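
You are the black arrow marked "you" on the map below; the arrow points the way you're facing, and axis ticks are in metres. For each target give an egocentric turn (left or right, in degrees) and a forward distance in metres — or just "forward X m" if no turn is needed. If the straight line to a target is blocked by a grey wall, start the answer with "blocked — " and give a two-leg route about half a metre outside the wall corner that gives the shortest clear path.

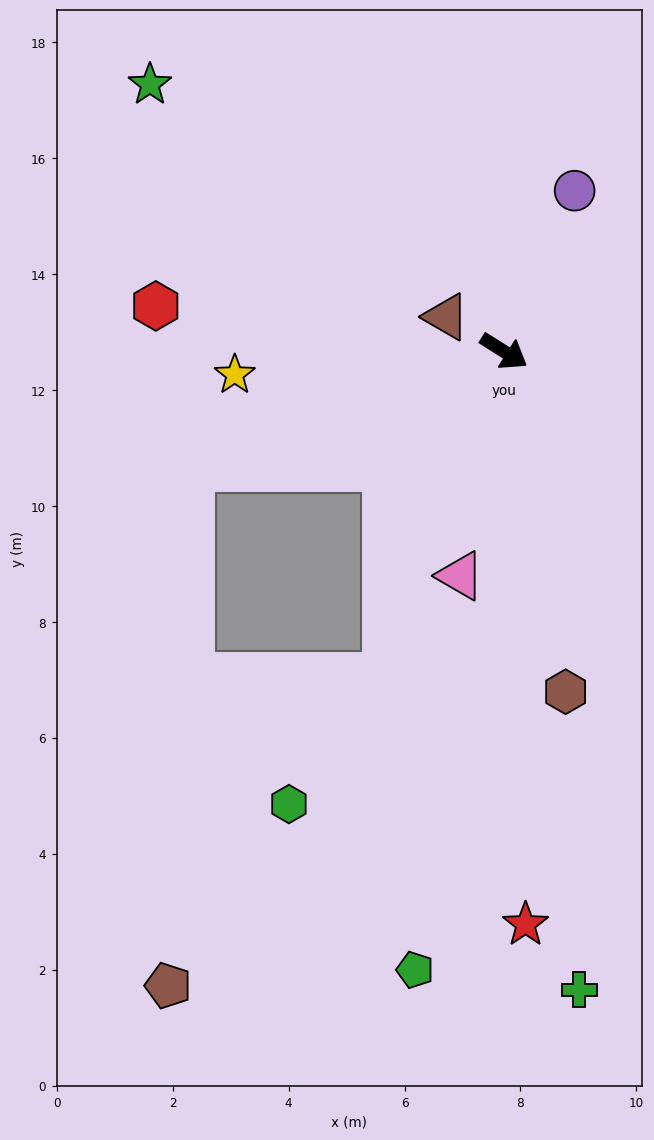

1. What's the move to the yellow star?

turn right 143°, forward 4.7 m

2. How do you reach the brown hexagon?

turn right 48°, forward 6.0 m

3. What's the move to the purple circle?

turn left 98°, forward 3.0 m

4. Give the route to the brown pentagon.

blocked — turn right 128°, forward 5.8 m, then turn left 68°, forward 9.0 m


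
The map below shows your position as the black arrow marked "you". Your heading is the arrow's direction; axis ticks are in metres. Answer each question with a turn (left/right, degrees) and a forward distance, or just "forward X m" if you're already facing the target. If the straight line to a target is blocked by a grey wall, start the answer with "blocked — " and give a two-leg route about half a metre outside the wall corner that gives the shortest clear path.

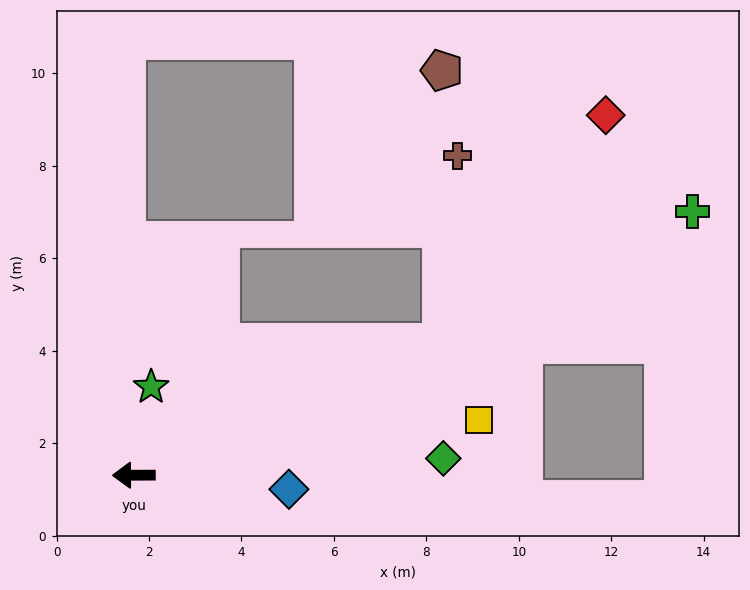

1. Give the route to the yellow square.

turn right 171°, forward 7.6 m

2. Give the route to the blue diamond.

turn left 175°, forward 3.4 m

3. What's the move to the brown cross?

blocked — turn right 157°, forward 7.3 m, then turn left 62°, forward 4.1 m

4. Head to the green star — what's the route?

turn right 101°, forward 1.9 m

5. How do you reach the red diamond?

blocked — turn right 157°, forward 7.3 m, then turn left 31°, forward 6.1 m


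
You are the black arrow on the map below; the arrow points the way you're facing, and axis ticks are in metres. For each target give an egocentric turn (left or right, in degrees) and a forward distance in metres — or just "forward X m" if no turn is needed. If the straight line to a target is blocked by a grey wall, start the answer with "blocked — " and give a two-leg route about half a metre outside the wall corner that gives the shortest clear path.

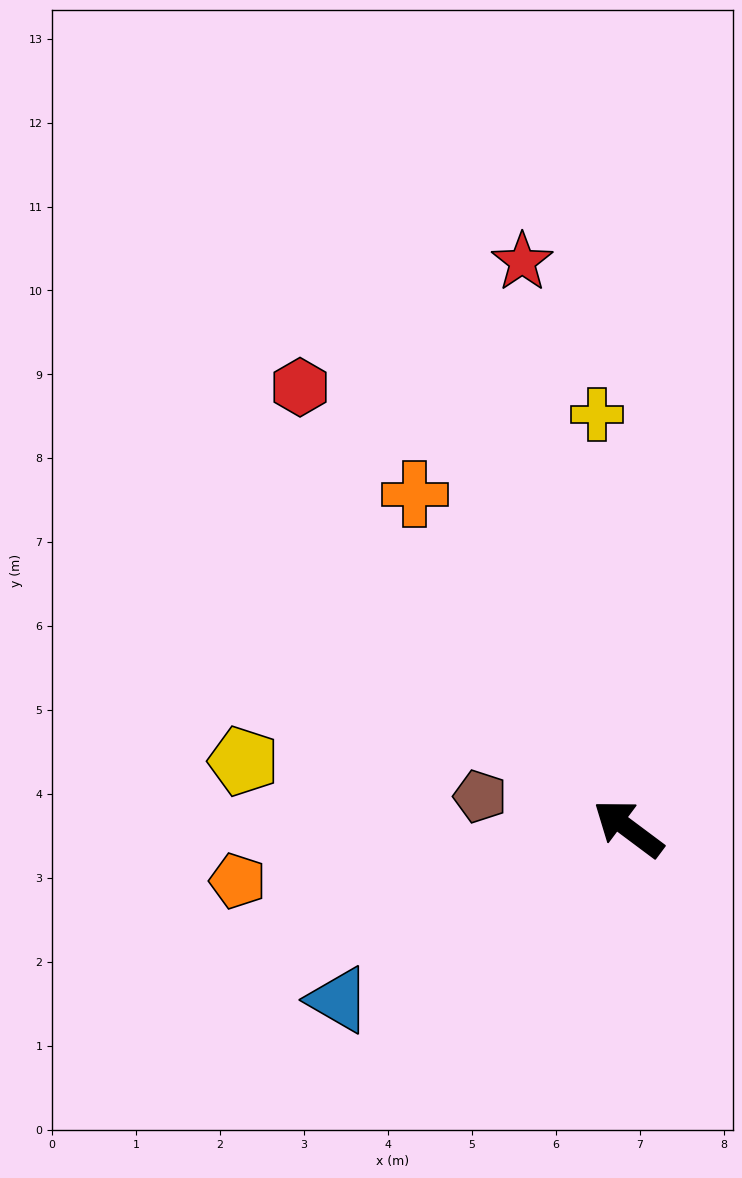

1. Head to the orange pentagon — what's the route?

turn left 44°, forward 4.7 m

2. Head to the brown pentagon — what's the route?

turn left 25°, forward 1.8 m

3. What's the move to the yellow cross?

turn right 49°, forward 4.9 m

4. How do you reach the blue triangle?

turn left 67°, forward 4.0 m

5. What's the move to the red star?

turn right 43°, forward 6.9 m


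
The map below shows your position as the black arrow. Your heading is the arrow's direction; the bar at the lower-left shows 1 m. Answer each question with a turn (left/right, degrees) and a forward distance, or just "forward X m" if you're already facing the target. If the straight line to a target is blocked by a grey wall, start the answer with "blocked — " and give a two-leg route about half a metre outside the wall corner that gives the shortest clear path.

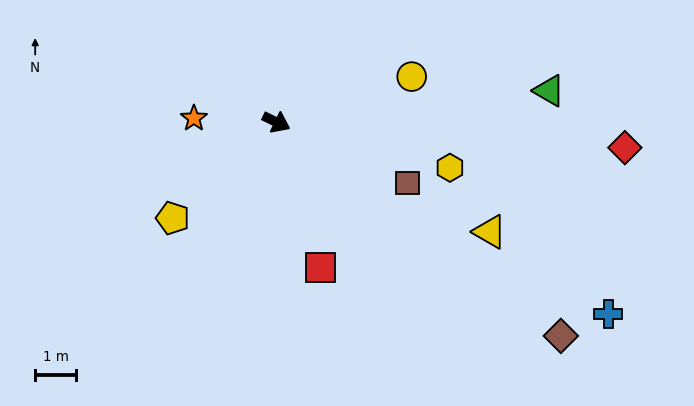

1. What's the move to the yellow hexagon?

turn left 11°, forward 4.4 m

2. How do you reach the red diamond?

turn left 22°, forward 8.6 m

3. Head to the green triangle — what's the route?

turn left 32°, forward 6.8 m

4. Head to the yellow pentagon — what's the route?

turn right 111°, forward 3.5 m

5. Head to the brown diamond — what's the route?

turn right 11°, forward 8.8 m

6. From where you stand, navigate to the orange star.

turn right 157°, forward 2.0 m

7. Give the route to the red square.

turn right 47°, forward 3.7 m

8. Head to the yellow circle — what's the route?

turn left 44°, forward 3.5 m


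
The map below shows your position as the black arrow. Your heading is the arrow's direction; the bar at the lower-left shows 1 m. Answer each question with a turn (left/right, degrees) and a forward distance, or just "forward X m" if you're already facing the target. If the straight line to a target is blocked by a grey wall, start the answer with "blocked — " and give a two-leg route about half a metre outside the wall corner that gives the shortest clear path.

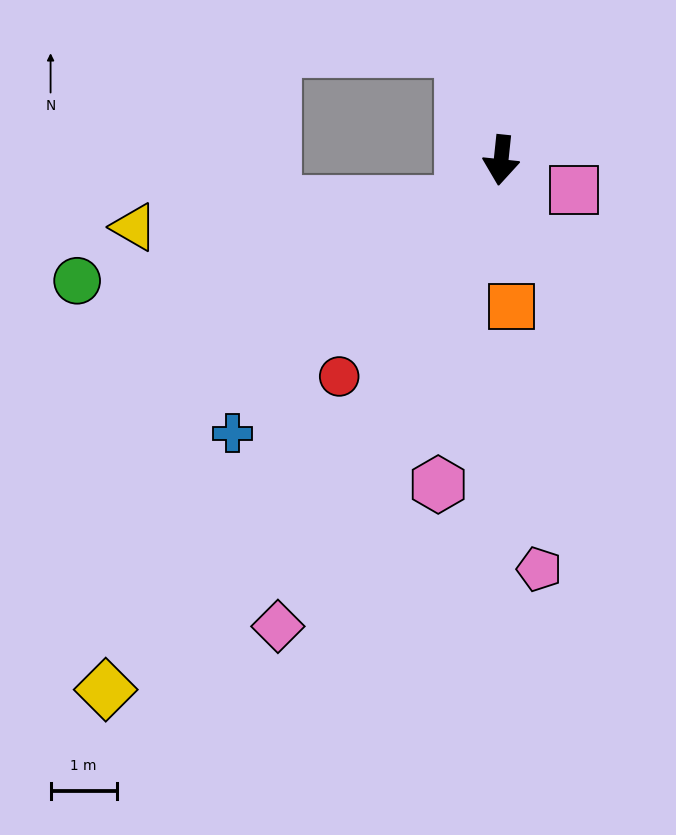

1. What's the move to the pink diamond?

turn right 20°, forward 7.8 m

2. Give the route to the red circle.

turn right 31°, forward 4.1 m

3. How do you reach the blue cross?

turn right 39°, forward 5.8 m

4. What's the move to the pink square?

turn left 74°, forward 1.2 m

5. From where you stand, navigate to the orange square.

turn left 10°, forward 2.2 m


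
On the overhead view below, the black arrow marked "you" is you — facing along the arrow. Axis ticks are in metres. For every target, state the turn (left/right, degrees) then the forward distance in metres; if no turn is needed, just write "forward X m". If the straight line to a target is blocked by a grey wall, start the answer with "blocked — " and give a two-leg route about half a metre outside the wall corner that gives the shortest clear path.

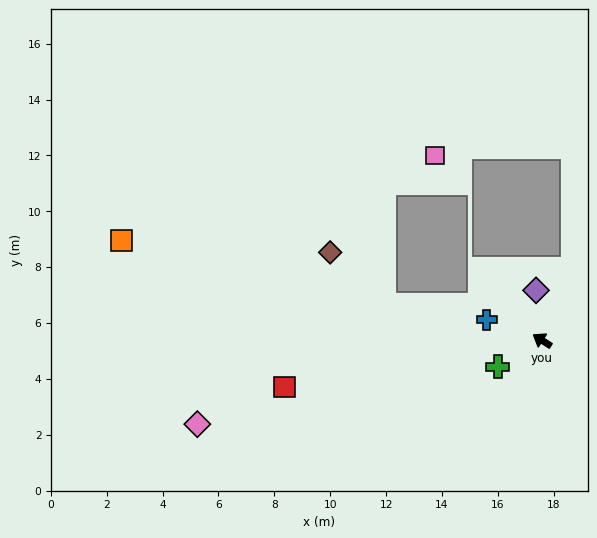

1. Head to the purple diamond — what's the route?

turn right 50°, forward 1.8 m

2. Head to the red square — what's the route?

turn left 43°, forward 9.4 m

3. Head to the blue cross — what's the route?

turn left 12°, forward 2.1 m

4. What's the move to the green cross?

turn left 63°, forward 1.9 m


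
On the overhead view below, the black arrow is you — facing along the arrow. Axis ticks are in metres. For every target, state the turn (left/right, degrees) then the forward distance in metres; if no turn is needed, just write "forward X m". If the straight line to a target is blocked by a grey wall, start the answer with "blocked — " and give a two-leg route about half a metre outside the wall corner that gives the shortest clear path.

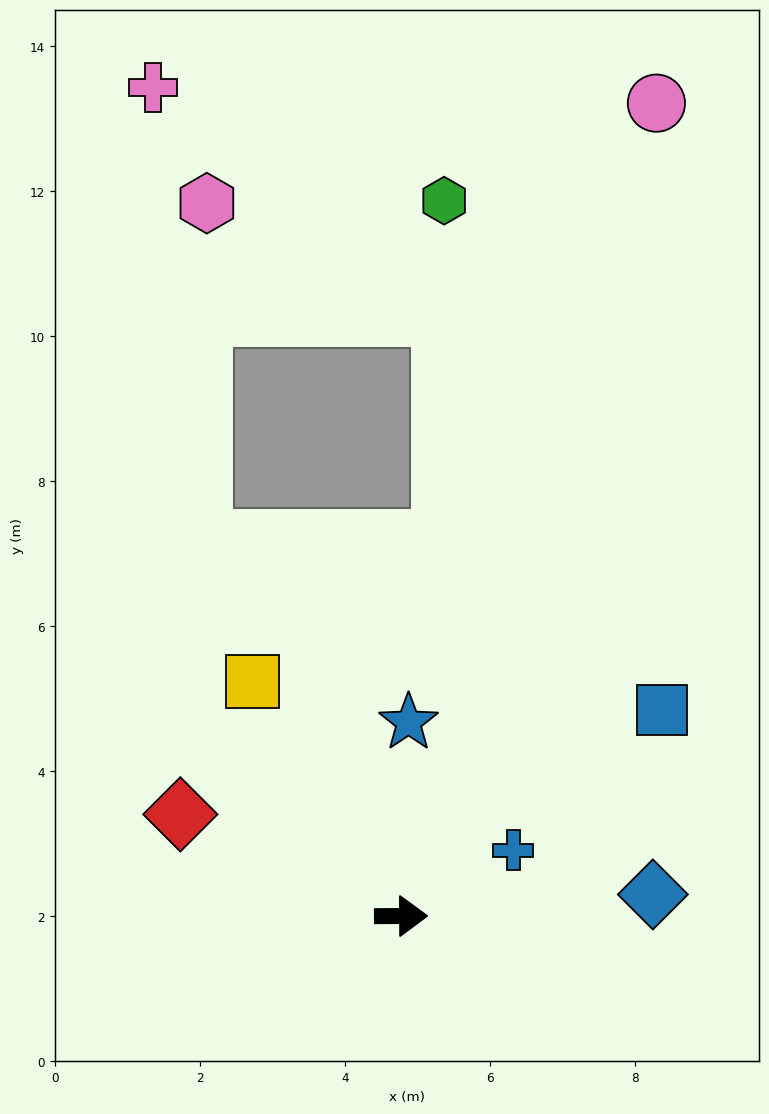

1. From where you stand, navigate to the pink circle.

turn left 72°, forward 11.8 m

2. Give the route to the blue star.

turn left 87°, forward 2.7 m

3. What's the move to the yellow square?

turn left 122°, forward 3.8 m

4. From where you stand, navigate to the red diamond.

turn left 155°, forward 3.4 m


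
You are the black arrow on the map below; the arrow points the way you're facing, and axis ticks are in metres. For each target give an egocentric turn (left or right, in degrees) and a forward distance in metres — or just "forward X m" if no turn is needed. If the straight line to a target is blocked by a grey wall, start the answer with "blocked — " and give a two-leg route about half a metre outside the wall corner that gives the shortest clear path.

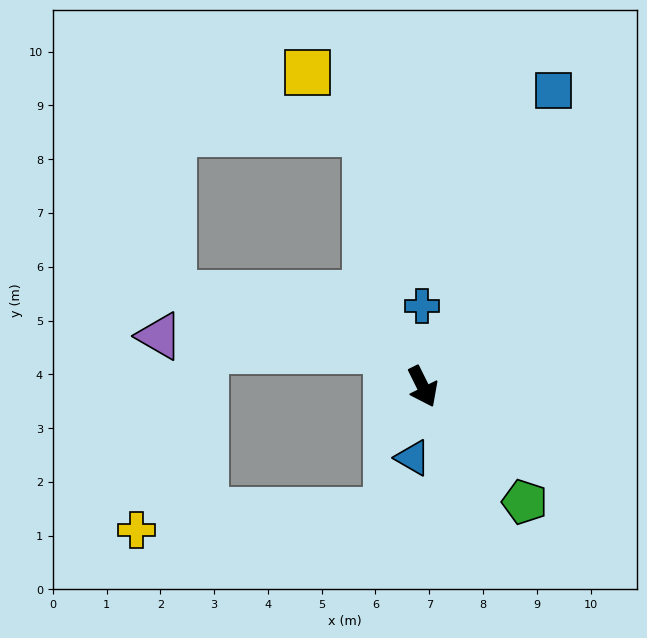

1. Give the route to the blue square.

turn left 130°, forward 6.0 m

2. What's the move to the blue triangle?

turn right 34°, forward 1.3 m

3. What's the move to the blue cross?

turn left 154°, forward 1.5 m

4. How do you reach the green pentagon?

turn left 15°, forward 2.9 m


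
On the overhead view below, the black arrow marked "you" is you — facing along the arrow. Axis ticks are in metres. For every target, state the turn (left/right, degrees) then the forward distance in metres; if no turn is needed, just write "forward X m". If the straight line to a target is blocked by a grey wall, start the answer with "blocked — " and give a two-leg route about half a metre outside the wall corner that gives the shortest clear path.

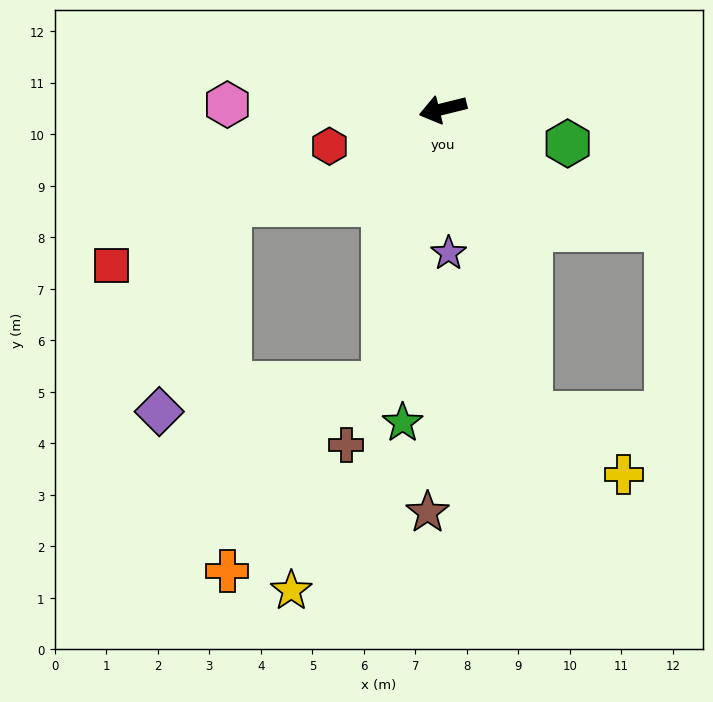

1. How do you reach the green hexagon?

turn left 151°, forward 2.5 m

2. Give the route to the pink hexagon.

turn right 15°, forward 4.2 m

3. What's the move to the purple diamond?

blocked — turn left 64°, forward 5.4 m, then turn right 71°, forward 4.4 m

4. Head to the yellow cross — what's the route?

blocked — turn left 92°, forward 6.2 m, then turn left 41°, forward 2.2 m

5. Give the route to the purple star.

turn left 78°, forward 2.8 m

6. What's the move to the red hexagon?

turn left 4°, forward 2.3 m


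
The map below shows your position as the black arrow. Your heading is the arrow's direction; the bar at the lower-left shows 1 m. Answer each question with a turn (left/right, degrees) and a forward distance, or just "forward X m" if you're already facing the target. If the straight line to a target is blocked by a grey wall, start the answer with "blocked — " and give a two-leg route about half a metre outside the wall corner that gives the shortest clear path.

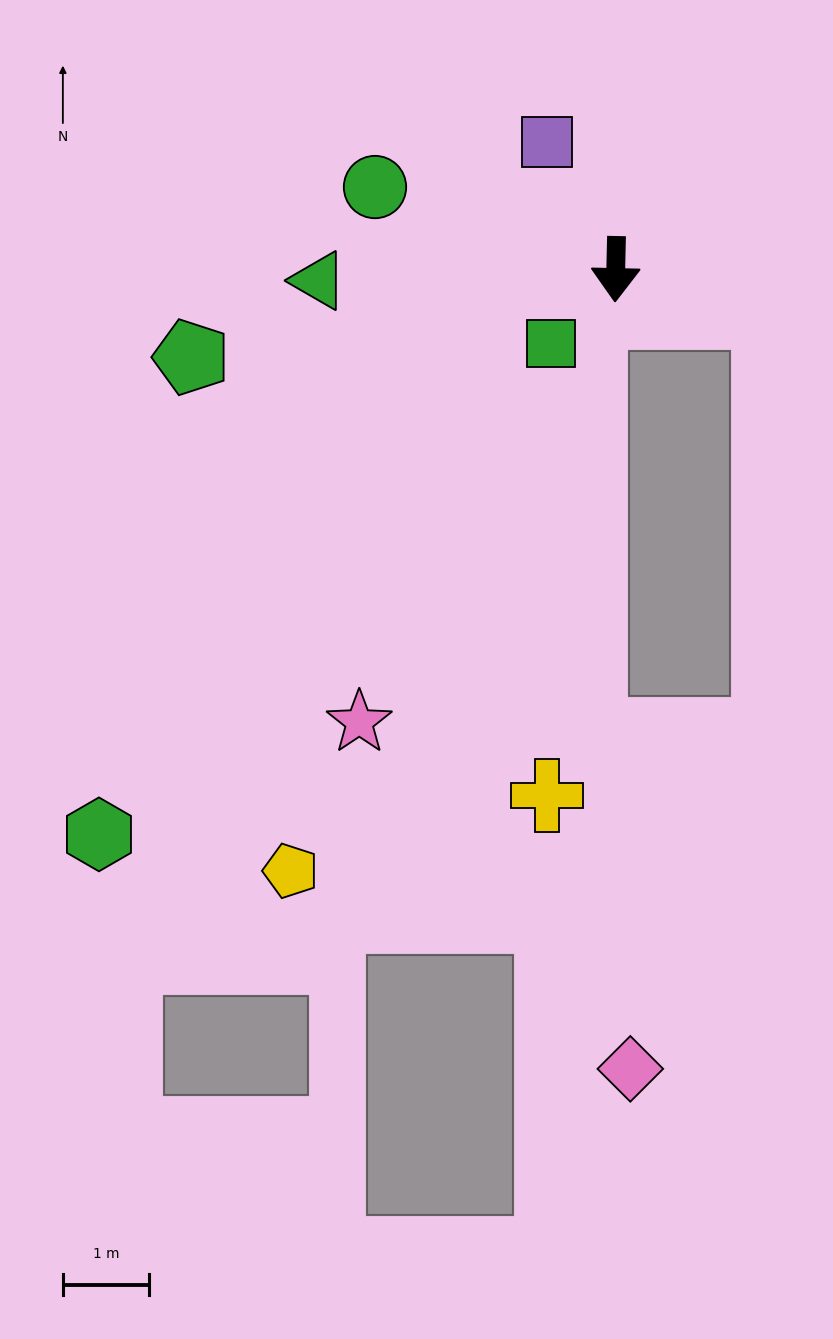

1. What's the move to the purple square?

turn right 150°, forward 1.7 m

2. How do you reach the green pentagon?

turn right 77°, forward 5.0 m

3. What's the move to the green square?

turn right 40°, forward 1.1 m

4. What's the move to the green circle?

turn right 108°, forward 2.9 m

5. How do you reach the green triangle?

turn right 87°, forward 3.4 m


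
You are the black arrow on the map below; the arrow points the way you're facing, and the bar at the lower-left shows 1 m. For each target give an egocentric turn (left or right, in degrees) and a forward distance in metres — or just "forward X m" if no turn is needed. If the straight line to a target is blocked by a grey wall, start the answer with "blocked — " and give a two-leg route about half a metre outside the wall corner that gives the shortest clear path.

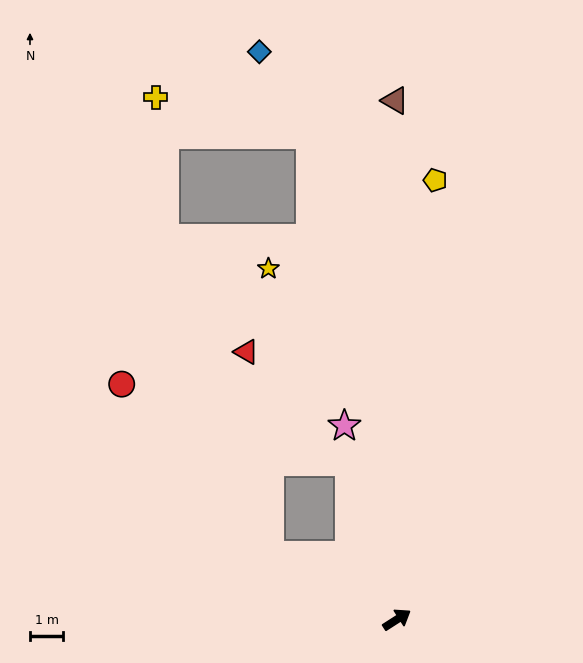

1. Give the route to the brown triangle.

turn left 58°, forward 15.6 m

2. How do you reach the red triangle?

blocked — turn left 120°, forward 4.3 m, then turn right 56°, forward 6.1 m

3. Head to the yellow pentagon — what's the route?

turn left 52°, forward 13.2 m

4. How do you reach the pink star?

turn left 72°, forward 6.0 m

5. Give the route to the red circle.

blocked — turn left 120°, forward 4.3 m, then turn right 22°, forward 6.8 m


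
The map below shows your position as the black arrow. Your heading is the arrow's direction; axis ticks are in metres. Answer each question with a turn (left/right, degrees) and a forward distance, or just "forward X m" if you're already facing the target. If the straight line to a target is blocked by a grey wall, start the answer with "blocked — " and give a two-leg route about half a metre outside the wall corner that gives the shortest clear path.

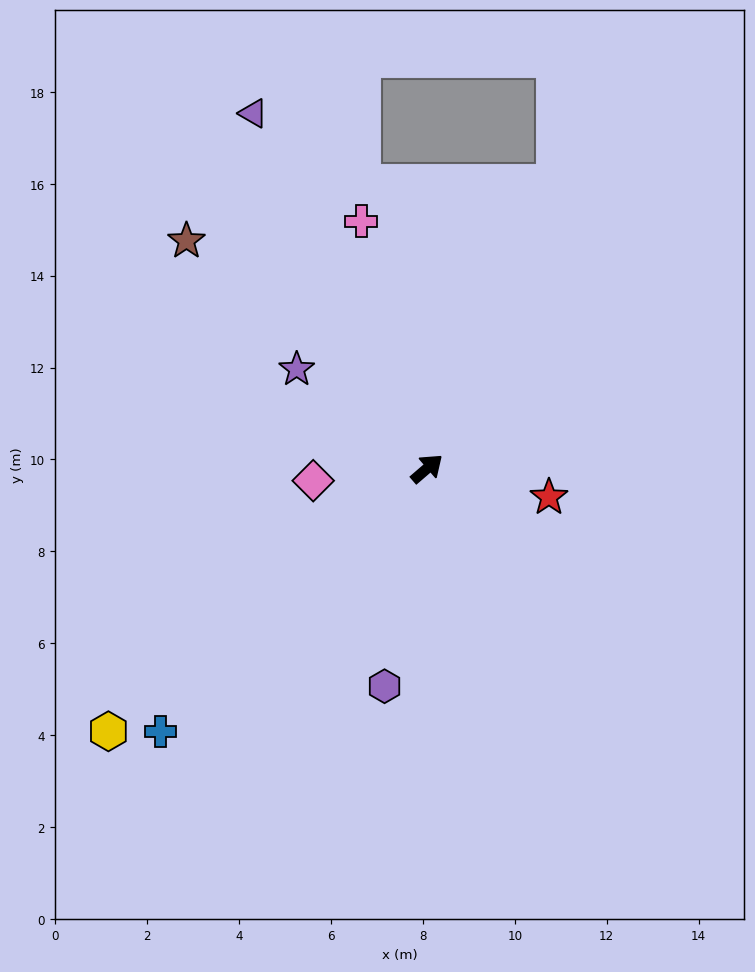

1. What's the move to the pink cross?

turn left 64°, forward 5.6 m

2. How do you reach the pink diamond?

turn left 145°, forward 2.5 m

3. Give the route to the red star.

turn right 54°, forward 2.7 m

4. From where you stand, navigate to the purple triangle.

turn left 75°, forward 8.6 m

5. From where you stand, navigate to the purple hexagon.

turn right 142°, forward 4.8 m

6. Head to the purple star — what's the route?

turn left 102°, forward 3.6 m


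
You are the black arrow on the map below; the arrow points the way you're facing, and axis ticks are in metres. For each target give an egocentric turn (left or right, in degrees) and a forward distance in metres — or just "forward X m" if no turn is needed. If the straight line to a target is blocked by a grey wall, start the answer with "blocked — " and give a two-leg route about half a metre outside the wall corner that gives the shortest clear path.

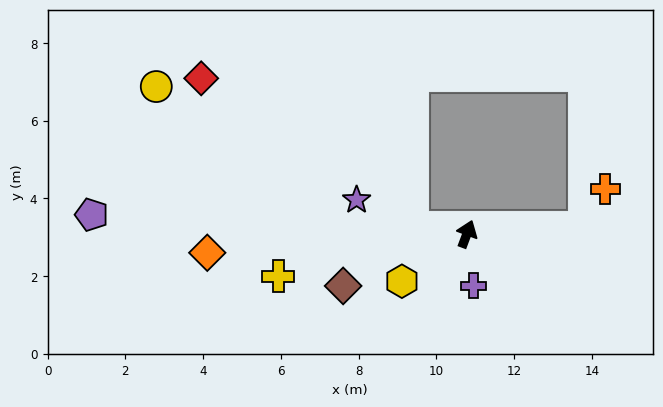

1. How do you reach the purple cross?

turn right 152°, forward 1.3 m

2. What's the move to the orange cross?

blocked — turn right 66°, forward 3.0 m, then turn left 58°, forward 1.1 m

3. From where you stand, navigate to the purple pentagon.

turn left 108°, forward 9.7 m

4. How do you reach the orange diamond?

turn left 115°, forward 6.7 m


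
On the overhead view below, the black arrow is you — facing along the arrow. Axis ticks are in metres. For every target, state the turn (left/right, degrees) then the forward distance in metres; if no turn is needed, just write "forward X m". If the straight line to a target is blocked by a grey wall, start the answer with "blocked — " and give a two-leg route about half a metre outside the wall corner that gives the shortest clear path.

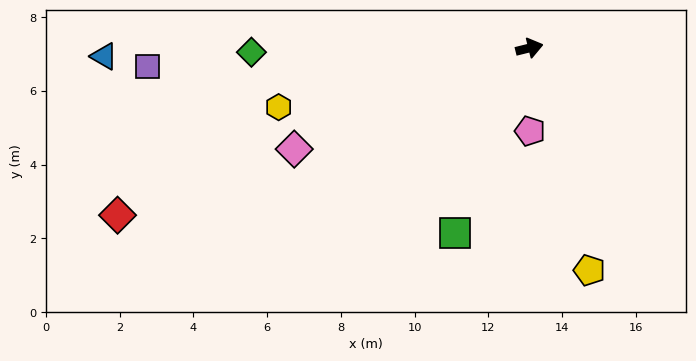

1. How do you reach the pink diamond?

turn right 171°, forward 6.9 m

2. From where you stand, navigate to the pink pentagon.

turn right 103°, forward 2.3 m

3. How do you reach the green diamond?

turn left 167°, forward 7.5 m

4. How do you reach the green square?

turn right 126°, forward 5.4 m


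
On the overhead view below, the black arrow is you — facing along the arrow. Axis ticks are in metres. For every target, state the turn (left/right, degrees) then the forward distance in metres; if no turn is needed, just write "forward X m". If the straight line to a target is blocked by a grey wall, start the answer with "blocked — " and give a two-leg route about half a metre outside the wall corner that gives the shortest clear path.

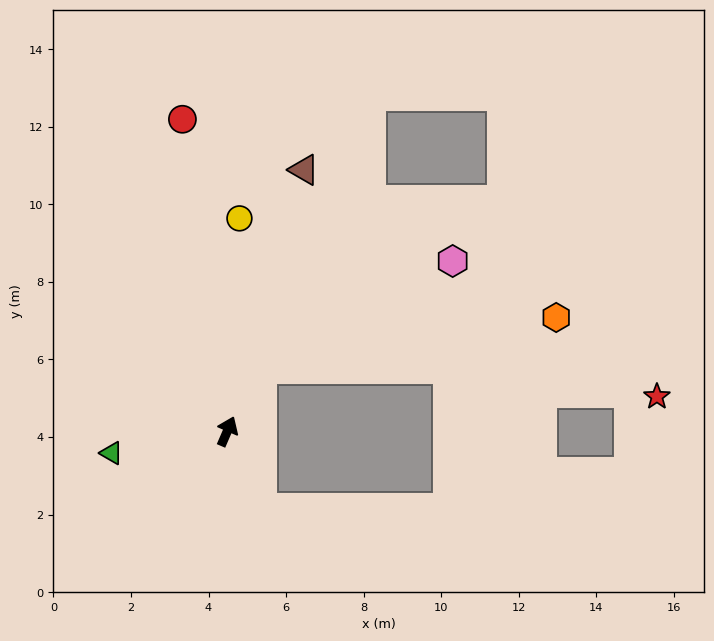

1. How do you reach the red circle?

turn left 32°, forward 8.1 m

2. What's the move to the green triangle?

turn left 124°, forward 3.0 m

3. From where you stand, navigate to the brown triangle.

turn left 7°, forward 7.0 m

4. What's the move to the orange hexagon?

blocked — turn right 4°, forward 1.9 m, then turn right 53°, forward 7.7 m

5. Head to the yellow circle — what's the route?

turn left 20°, forward 5.5 m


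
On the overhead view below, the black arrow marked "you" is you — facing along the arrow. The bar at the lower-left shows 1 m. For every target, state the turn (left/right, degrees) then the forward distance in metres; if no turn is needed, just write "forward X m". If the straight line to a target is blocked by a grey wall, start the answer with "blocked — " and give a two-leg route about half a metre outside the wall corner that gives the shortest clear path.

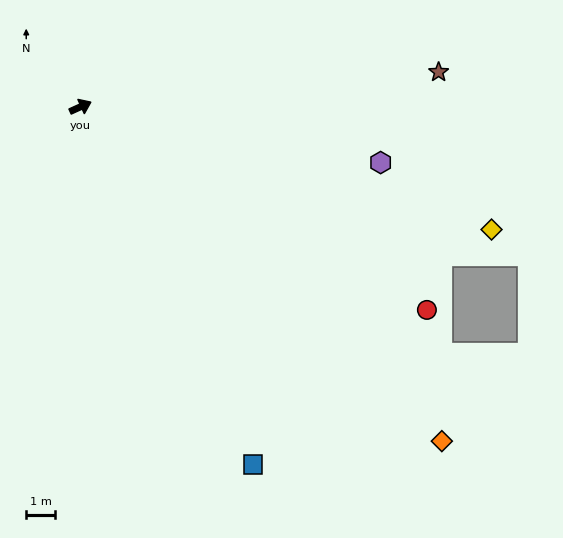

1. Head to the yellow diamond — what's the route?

turn right 41°, forward 15.0 m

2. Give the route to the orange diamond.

turn right 67°, forward 17.2 m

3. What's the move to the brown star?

turn right 19°, forward 12.6 m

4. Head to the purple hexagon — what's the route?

turn right 35°, forward 10.7 m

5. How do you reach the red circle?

turn right 55°, forward 14.0 m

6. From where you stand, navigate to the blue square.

turn right 89°, forward 13.9 m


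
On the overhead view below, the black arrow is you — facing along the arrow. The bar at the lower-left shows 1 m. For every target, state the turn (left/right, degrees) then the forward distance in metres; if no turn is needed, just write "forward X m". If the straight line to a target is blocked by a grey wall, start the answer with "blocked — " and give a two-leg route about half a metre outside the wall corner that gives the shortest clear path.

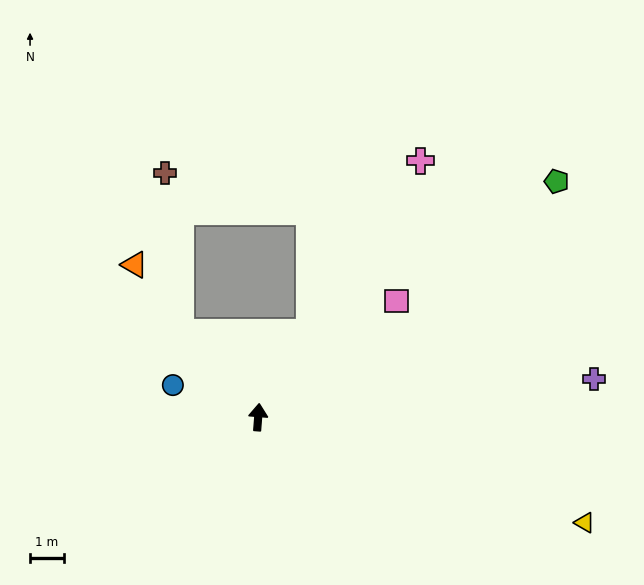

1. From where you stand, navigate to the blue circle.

turn left 74°, forward 2.7 m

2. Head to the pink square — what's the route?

turn right 46°, forward 5.3 m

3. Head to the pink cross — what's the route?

turn right 28°, forward 8.9 m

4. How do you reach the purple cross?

turn right 79°, forward 9.9 m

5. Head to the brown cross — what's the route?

blocked — turn left 47°, forward 3.4 m, then turn right 37°, forward 4.7 m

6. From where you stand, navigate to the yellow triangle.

turn right 104°, forward 10.1 m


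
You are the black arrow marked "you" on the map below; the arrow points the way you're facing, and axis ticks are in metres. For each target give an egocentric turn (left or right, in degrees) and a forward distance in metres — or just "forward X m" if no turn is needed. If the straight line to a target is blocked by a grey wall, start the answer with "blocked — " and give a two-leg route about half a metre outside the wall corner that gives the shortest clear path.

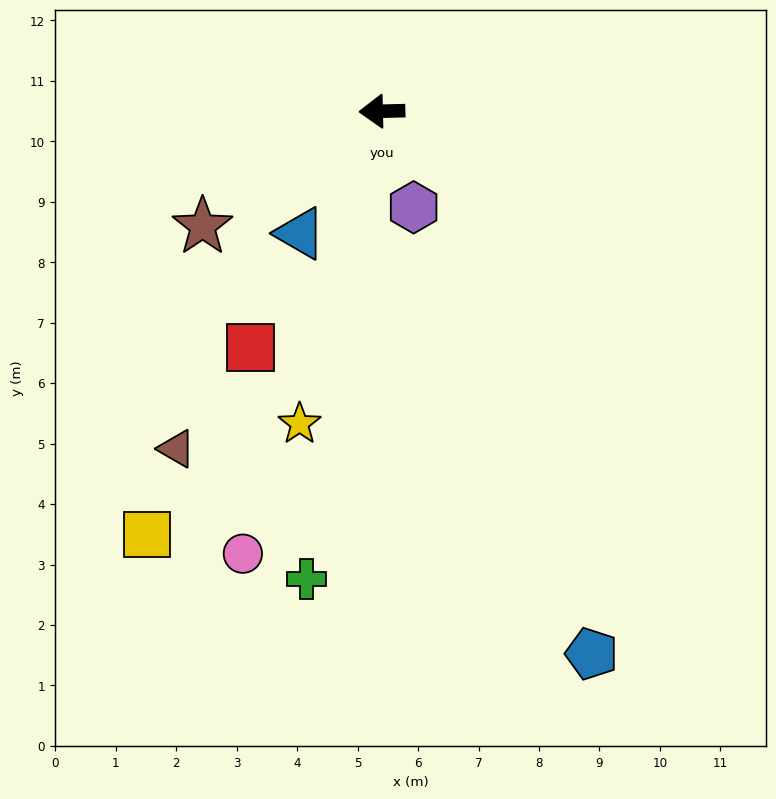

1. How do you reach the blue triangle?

turn left 55°, forward 2.4 m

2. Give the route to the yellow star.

turn left 74°, forward 5.3 m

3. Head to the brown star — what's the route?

turn left 31°, forward 3.5 m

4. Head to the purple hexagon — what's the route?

turn left 107°, forward 1.7 m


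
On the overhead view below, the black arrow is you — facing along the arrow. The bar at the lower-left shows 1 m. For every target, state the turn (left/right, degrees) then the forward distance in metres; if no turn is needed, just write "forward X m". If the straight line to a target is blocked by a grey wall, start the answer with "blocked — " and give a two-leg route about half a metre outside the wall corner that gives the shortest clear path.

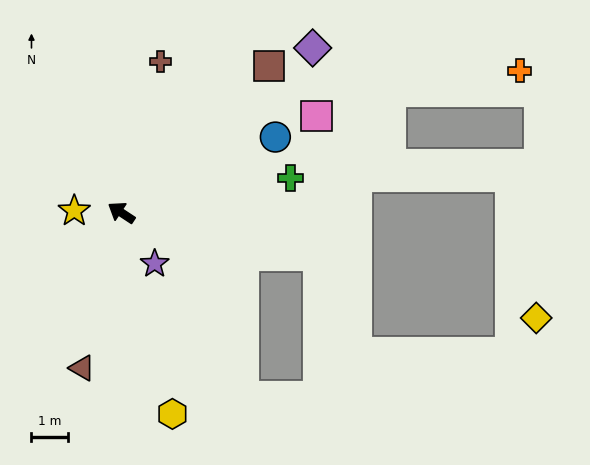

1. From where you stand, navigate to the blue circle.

turn right 120°, forward 4.7 m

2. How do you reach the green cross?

turn right 135°, forward 4.8 m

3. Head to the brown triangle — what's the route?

turn left 109°, forward 4.4 m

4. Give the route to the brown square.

turn right 102°, forward 5.7 m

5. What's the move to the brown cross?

turn right 71°, forward 4.3 m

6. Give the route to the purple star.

turn left 157°, forward 1.7 m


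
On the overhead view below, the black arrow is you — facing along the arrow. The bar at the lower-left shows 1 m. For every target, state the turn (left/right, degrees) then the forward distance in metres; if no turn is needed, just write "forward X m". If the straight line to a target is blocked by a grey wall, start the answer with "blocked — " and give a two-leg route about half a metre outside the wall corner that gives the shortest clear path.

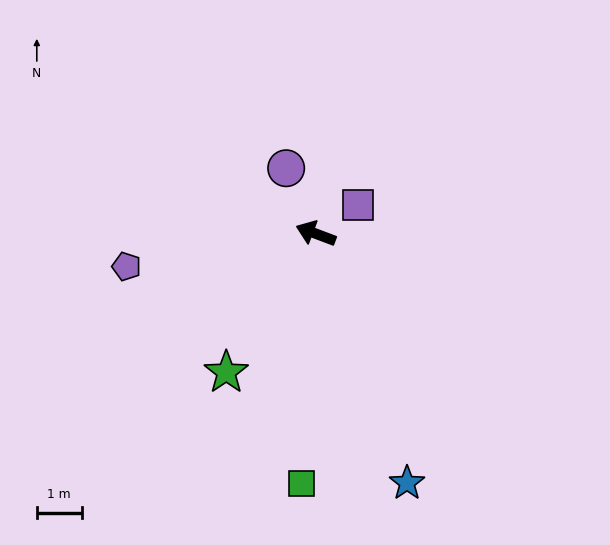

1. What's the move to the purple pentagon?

turn left 31°, forward 4.3 m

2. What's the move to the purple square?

turn right 125°, forward 1.1 m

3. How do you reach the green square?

turn left 107°, forward 5.5 m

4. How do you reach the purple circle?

turn right 45°, forward 1.6 m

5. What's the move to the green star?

turn left 78°, forward 3.7 m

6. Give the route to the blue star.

turn left 131°, forward 5.9 m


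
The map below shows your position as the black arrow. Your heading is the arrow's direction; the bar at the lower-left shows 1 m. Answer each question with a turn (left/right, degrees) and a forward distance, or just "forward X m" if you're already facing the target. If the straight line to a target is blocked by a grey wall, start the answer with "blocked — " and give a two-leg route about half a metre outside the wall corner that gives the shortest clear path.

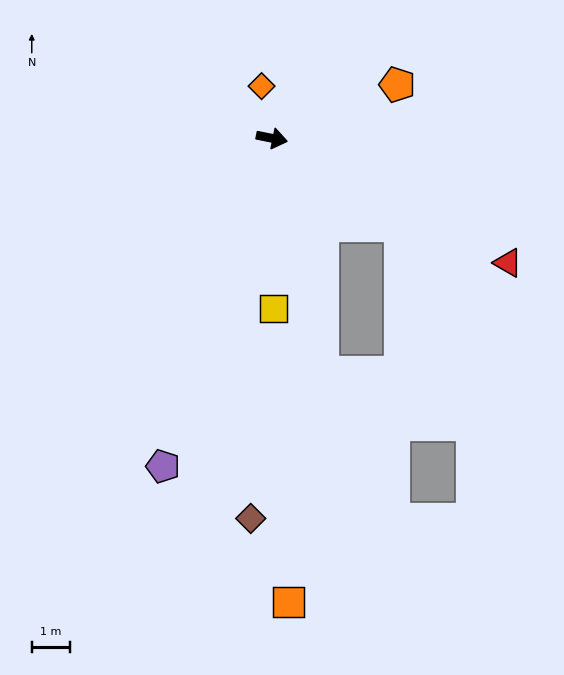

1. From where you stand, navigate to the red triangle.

turn right 16°, forward 7.0 m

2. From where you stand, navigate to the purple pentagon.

turn right 97°, forward 9.1 m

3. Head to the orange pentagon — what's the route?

turn left 35°, forward 3.6 m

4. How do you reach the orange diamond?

turn left 113°, forward 1.4 m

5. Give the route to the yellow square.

turn right 78°, forward 4.5 m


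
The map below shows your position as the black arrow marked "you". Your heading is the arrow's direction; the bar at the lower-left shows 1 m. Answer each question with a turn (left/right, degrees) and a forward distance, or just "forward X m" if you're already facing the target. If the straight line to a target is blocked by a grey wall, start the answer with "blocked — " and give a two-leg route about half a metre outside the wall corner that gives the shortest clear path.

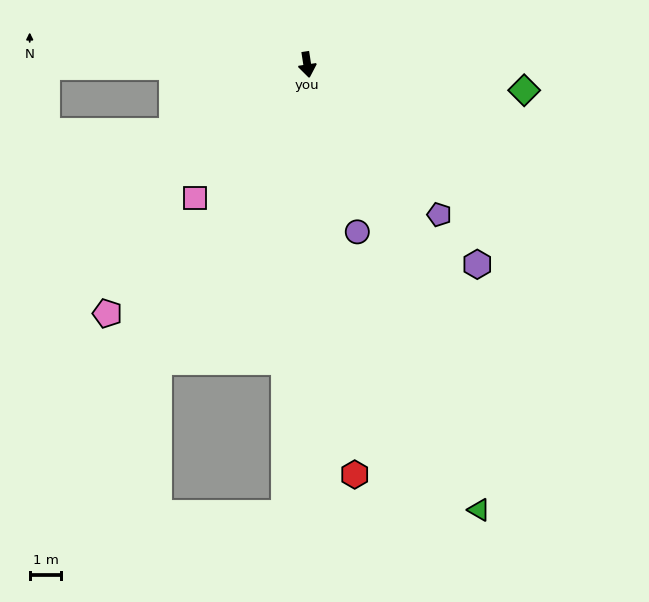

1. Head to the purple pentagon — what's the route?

turn left 33°, forward 6.3 m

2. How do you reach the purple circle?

turn left 8°, forward 5.5 m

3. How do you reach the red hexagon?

turn right 2°, forward 13.0 m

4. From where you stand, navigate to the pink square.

turn right 49°, forward 5.5 m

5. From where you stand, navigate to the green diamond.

turn left 75°, forward 6.9 m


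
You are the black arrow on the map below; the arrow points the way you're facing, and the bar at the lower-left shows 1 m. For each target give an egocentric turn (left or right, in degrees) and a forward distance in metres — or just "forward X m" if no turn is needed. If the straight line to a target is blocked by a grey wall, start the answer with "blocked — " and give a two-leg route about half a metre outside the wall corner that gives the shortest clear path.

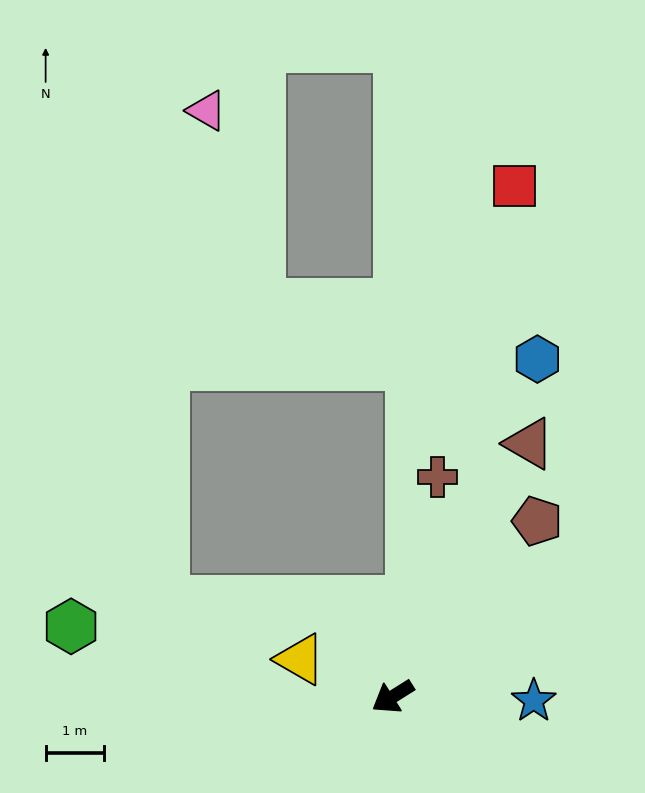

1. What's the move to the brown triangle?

turn right 150°, forward 4.9 m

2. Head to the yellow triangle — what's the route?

turn right 54°, forward 1.7 m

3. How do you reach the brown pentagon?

turn right 162°, forward 3.9 m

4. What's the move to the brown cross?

turn right 134°, forward 3.8 m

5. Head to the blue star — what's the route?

turn left 146°, forward 2.4 m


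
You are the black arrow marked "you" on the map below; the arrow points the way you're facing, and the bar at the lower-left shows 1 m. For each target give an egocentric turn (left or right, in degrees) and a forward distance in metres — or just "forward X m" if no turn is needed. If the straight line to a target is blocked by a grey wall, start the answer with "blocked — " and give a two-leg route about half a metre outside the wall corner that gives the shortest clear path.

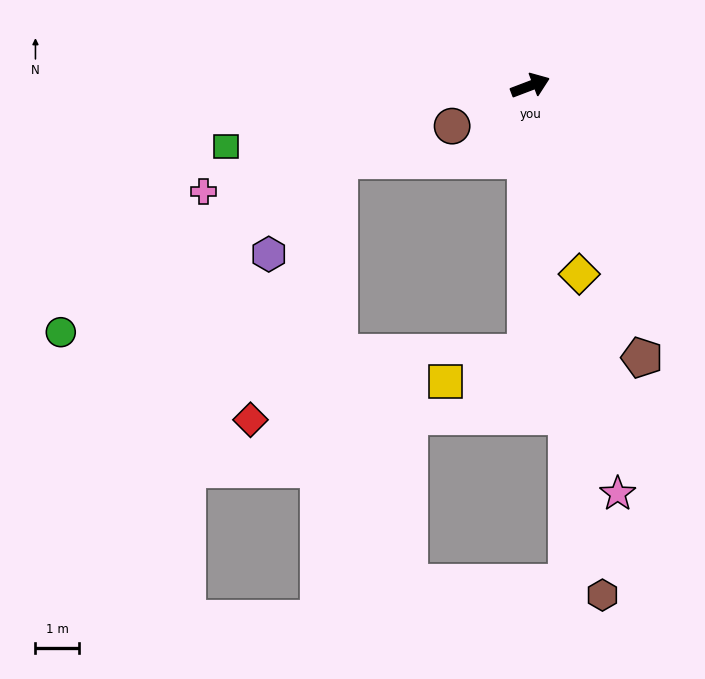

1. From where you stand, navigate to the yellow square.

blocked — turn right 112°, forward 6.2 m, then turn right 68°, forward 2.0 m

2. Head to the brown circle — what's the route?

turn right 173°, forward 2.0 m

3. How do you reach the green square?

turn left 170°, forward 7.2 m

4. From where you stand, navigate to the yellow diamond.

turn right 96°, forward 4.5 m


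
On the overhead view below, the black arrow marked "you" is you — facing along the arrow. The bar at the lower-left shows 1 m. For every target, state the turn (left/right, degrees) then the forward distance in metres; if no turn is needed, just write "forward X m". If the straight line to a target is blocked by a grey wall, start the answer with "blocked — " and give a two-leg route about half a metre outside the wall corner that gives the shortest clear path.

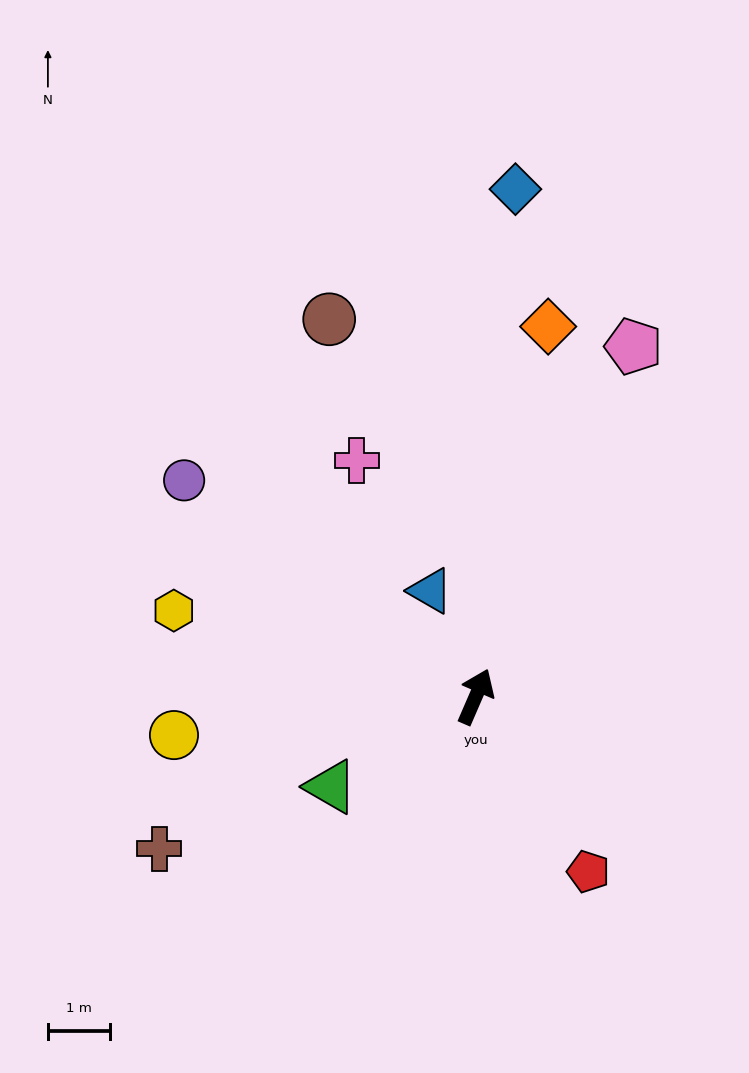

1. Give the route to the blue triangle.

turn left 47°, forward 1.9 m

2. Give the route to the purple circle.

turn left 77°, forward 5.9 m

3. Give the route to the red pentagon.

turn right 124°, forward 3.4 m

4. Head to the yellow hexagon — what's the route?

turn left 98°, forward 5.1 m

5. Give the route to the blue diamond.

turn left 19°, forward 8.2 m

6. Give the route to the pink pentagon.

forward 6.2 m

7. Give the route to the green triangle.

turn left 145°, forward 2.8 m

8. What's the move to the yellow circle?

turn left 121°, forward 4.9 m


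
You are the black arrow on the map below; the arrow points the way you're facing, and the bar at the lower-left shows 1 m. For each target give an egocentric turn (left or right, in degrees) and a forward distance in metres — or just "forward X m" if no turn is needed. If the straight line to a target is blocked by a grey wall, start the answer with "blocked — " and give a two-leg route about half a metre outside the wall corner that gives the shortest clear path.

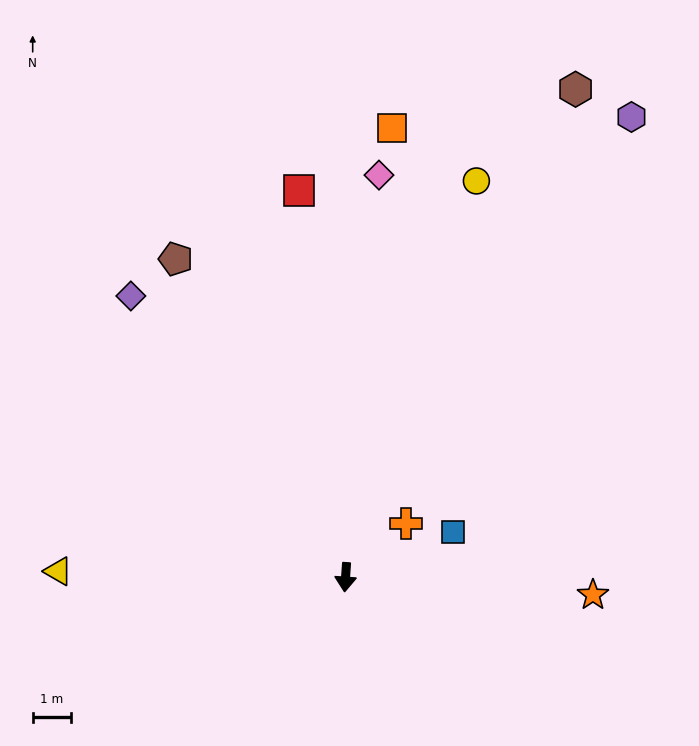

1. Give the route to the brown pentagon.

turn right 148°, forward 9.4 m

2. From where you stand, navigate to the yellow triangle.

turn right 87°, forward 7.5 m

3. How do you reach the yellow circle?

turn left 166°, forward 10.9 m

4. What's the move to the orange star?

turn left 90°, forward 6.4 m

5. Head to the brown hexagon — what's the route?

turn left 159°, forward 14.0 m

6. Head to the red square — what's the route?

turn right 169°, forward 10.1 m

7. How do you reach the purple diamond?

turn right 139°, forward 9.2 m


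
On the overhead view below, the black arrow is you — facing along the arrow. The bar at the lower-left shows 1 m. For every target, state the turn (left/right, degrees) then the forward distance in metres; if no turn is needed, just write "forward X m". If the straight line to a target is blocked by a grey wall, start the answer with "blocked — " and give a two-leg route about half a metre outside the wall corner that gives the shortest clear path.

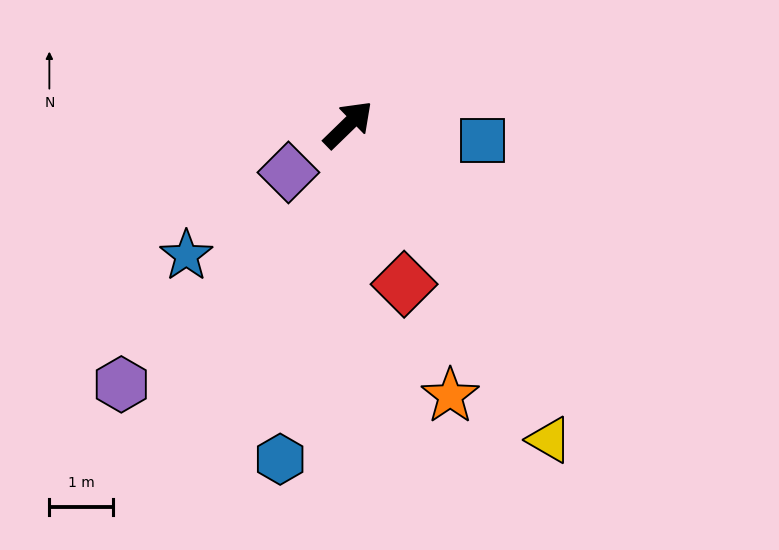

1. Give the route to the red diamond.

turn right 115°, forward 2.7 m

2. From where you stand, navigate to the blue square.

turn right 51°, forward 2.1 m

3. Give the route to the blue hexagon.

turn right 146°, forward 5.4 m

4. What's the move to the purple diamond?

turn left 175°, forward 1.2 m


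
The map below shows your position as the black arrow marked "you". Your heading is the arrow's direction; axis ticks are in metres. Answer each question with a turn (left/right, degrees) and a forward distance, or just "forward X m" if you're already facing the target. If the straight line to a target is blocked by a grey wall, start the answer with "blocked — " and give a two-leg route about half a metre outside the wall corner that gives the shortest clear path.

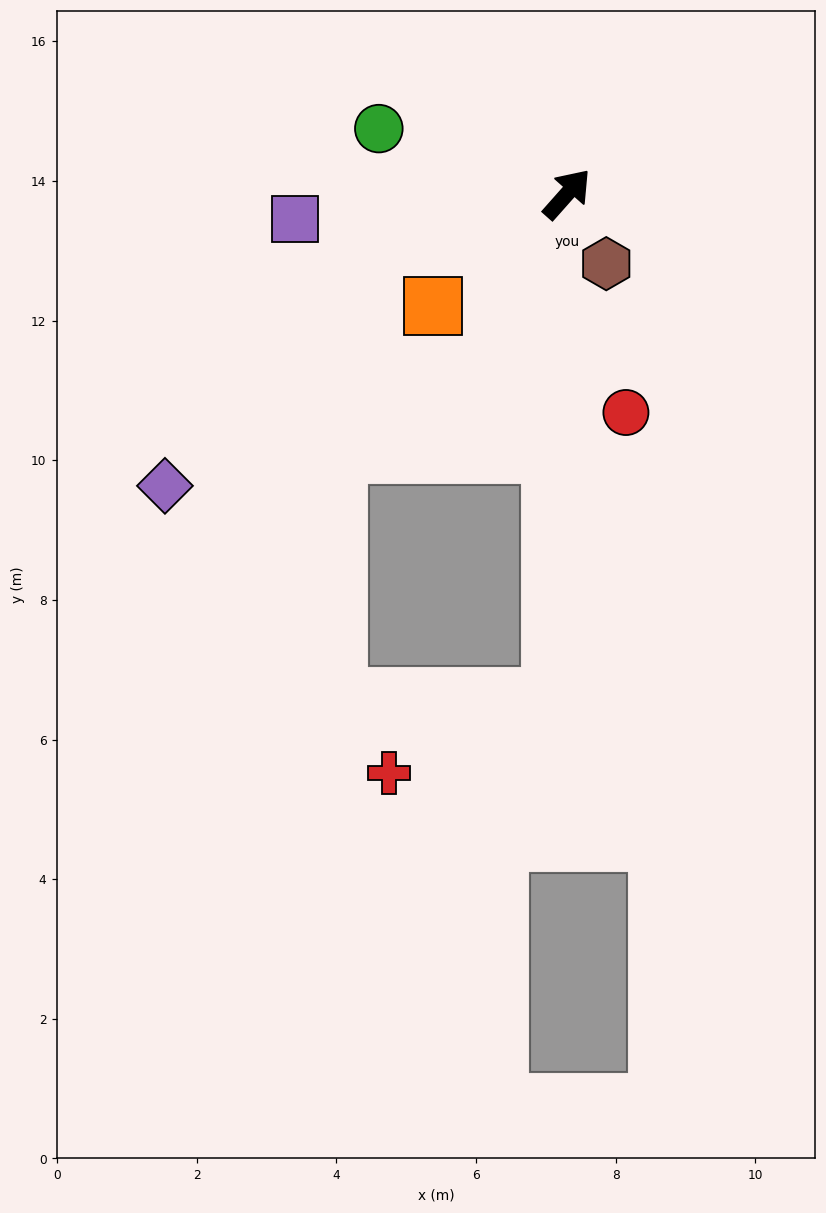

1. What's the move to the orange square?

turn left 171°, forward 2.5 m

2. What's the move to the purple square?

turn left 137°, forward 3.9 m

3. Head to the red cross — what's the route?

blocked — turn right 140°, forward 7.2 m, then turn right 63°, forward 2.6 m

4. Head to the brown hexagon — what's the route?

turn right 109°, forward 1.1 m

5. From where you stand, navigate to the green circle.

turn left 112°, forward 2.9 m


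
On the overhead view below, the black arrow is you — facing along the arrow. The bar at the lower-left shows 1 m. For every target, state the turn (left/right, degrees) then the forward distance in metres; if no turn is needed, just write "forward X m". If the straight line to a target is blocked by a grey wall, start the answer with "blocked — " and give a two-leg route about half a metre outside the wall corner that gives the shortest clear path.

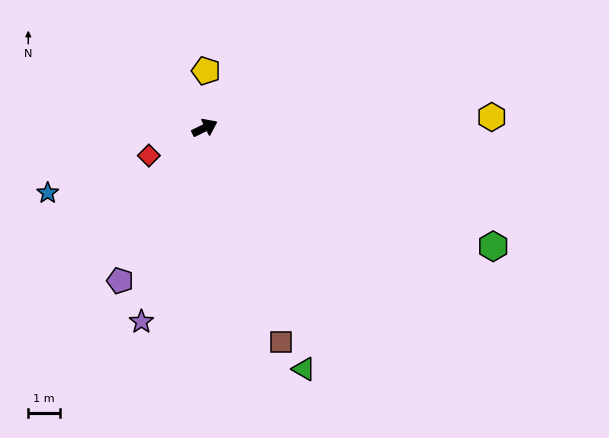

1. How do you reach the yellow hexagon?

turn right 24°, forward 9.0 m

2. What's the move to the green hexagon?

turn right 48°, forward 9.7 m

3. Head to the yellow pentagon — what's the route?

turn left 63°, forward 1.8 m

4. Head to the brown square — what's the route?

turn right 96°, forward 7.1 m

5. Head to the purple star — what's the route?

turn right 134°, forward 6.4 m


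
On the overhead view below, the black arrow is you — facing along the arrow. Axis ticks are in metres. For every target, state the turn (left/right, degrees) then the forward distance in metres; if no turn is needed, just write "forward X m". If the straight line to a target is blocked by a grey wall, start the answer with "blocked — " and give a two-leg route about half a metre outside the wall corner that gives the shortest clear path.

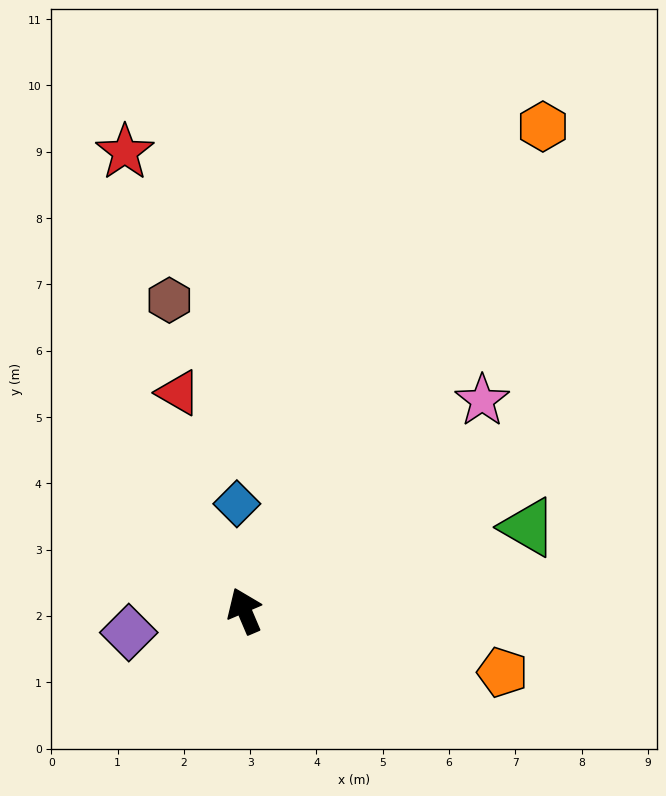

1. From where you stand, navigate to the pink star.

turn right 72°, forward 4.8 m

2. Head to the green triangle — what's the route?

turn right 97°, forward 4.5 m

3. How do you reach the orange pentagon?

turn right 126°, forward 4.0 m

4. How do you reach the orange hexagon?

turn right 55°, forward 8.6 m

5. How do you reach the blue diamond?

turn right 19°, forward 1.6 m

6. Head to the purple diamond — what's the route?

turn left 78°, forward 1.8 m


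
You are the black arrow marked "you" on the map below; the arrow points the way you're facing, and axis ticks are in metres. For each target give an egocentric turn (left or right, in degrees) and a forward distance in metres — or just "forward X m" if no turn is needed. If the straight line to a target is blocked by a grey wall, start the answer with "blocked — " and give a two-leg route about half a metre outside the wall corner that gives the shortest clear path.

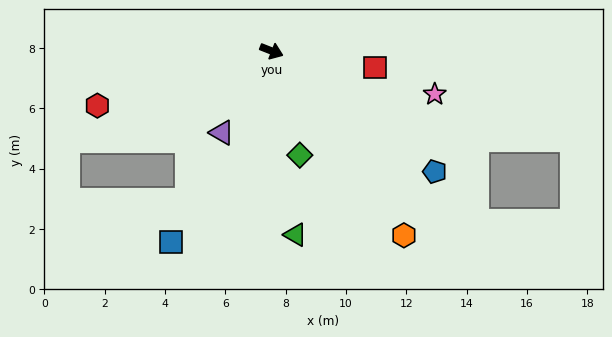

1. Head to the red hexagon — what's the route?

turn right 141°, forward 6.1 m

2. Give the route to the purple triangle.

turn right 100°, forward 3.2 m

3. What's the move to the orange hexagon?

turn right 33°, forward 7.5 m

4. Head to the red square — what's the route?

turn left 12°, forward 3.5 m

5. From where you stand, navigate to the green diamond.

turn right 53°, forward 3.6 m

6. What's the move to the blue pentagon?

turn right 15°, forward 6.7 m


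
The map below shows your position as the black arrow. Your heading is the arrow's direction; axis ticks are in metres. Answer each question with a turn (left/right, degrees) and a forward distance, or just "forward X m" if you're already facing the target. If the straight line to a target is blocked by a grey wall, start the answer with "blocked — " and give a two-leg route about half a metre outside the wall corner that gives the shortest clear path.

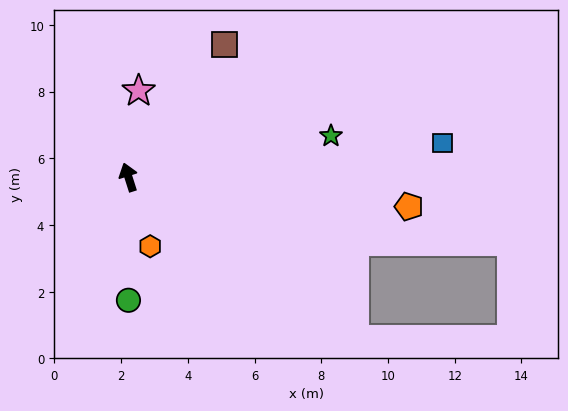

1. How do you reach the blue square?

turn right 101°, forward 9.5 m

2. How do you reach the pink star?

turn right 24°, forward 2.6 m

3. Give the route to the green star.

turn right 96°, forward 6.2 m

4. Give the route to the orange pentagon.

turn right 114°, forward 8.5 m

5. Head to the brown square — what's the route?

turn right 54°, forward 4.9 m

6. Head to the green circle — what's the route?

turn left 162°, forward 3.7 m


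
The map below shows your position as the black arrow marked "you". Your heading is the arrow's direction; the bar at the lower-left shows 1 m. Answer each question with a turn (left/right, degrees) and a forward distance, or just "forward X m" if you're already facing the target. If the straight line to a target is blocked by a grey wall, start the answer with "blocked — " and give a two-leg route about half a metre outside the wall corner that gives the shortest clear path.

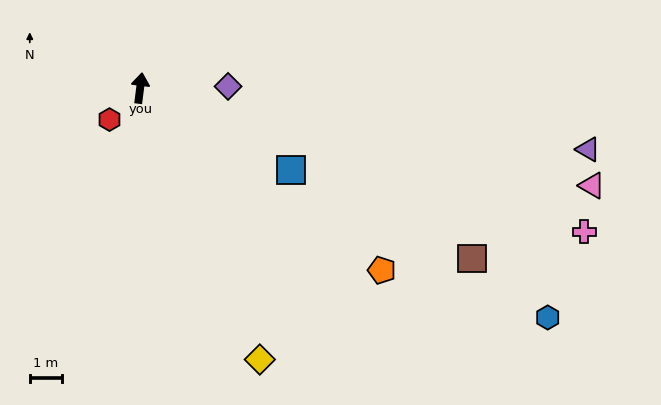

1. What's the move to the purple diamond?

turn right 82°, forward 2.7 m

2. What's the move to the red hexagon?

turn left 143°, forward 1.4 m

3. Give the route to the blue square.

turn right 111°, forward 5.3 m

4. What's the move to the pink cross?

turn right 101°, forward 14.5 m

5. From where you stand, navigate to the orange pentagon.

turn right 120°, forward 9.4 m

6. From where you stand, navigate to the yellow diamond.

turn right 149°, forward 9.2 m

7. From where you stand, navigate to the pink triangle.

turn right 95°, forward 14.3 m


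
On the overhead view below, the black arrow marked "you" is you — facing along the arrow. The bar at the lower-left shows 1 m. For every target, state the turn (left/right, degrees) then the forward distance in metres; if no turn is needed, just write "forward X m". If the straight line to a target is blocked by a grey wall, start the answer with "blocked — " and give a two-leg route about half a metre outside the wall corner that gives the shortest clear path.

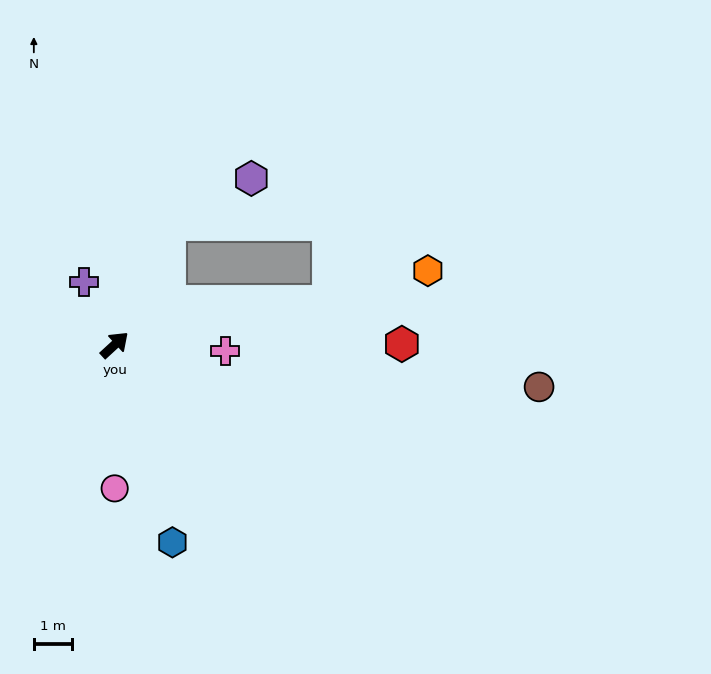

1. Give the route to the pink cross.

turn right 46°, forward 2.9 m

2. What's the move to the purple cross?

turn left 74°, forward 1.8 m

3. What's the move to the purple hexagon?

blocked — turn left 23°, forward 3.4 m, then turn right 36°, forward 2.5 m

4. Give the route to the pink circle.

turn right 133°, forward 3.7 m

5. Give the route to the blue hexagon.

turn right 116°, forward 5.4 m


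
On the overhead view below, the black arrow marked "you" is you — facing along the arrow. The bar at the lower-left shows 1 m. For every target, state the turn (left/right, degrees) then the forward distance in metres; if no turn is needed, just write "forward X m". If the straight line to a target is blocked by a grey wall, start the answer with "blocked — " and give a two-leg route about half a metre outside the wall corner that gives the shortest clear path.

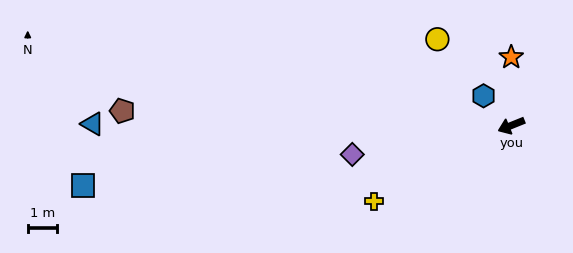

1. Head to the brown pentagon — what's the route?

turn right 24°, forward 13.5 m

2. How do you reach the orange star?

turn right 112°, forward 2.4 m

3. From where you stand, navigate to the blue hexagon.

turn right 69°, forward 1.4 m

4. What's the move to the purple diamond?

turn right 12°, forward 5.6 m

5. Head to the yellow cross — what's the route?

turn left 7°, forward 5.4 m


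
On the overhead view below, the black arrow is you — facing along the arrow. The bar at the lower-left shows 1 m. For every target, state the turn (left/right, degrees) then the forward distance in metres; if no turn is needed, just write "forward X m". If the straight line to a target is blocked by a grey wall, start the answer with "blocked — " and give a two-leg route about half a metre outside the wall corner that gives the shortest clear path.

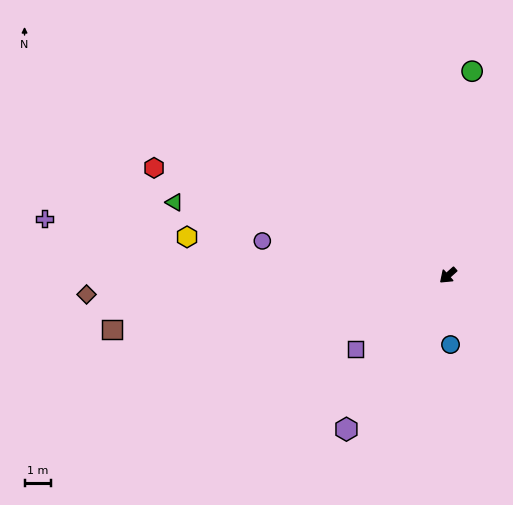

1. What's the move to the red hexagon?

turn right 62°, forward 12.0 m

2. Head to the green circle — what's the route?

turn right 139°, forward 7.9 m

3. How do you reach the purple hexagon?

turn left 15°, forward 7.1 m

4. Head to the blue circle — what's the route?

turn left 50°, forward 2.6 m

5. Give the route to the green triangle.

turn right 57°, forward 10.8 m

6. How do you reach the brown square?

turn right 33°, forward 13.0 m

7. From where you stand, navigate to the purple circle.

turn right 52°, forward 7.2 m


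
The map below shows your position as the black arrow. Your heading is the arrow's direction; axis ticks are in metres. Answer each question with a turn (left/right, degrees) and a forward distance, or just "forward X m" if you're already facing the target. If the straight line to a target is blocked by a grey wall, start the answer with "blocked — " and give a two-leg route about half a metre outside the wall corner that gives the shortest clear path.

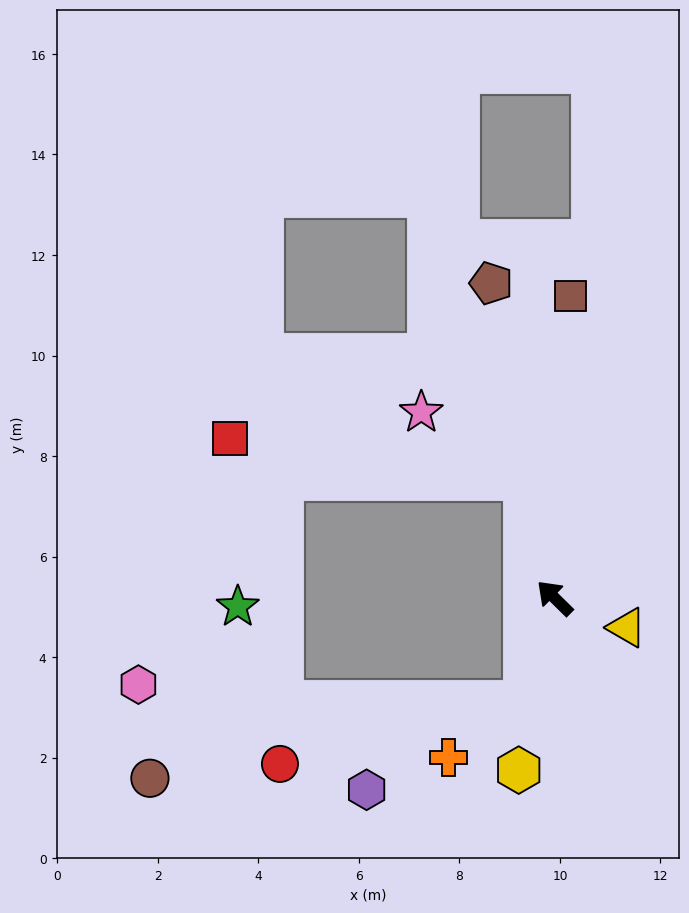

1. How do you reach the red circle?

blocked — turn left 118°, forward 2.1 m, then turn right 59°, forward 5.0 m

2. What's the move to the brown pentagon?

turn right 34°, forward 6.4 m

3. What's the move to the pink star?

blocked — turn right 31°, forward 2.4 m, then turn left 43°, forward 2.5 m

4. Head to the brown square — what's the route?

turn right 48°, forward 6.0 m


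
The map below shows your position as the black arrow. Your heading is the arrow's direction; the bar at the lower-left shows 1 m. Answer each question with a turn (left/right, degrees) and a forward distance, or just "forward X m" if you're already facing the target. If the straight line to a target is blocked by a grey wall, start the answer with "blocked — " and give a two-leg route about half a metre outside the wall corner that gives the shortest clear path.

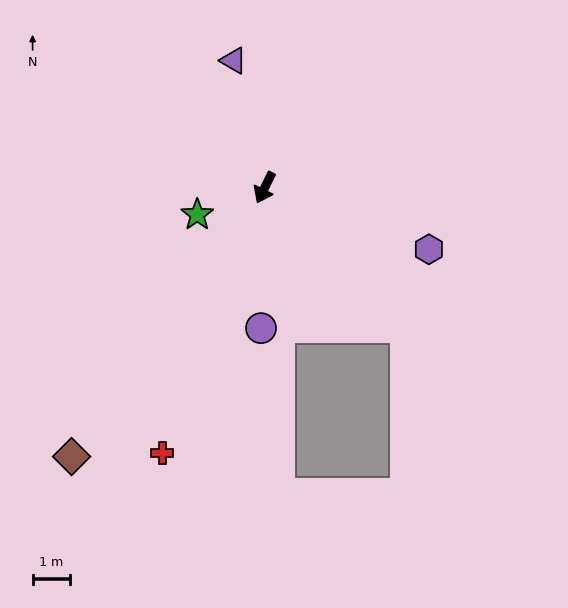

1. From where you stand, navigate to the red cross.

turn left 5°, forward 7.6 m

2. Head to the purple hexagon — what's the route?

turn left 96°, forward 4.7 m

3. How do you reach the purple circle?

turn left 25°, forward 3.8 m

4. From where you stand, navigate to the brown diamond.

turn right 10°, forward 8.8 m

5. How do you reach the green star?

turn right 42°, forward 1.9 m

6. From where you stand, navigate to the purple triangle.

turn right 140°, forward 3.5 m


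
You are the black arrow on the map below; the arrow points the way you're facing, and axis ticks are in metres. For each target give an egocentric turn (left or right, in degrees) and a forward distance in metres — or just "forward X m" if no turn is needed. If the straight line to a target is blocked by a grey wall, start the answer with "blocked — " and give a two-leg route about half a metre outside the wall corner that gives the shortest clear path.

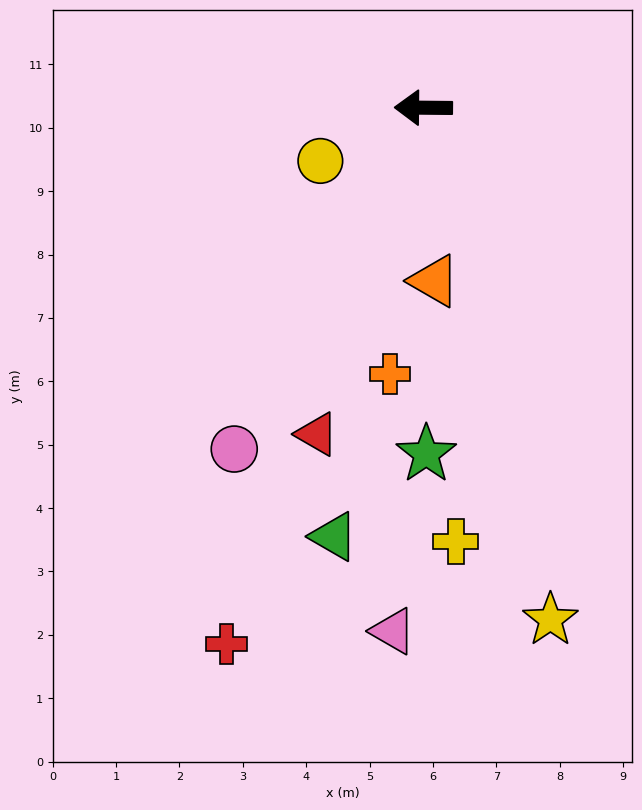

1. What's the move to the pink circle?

turn left 62°, forward 6.2 m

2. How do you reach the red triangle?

turn left 72°, forward 5.4 m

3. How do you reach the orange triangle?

turn left 94°, forward 2.7 m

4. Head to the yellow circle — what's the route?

turn left 28°, forward 1.8 m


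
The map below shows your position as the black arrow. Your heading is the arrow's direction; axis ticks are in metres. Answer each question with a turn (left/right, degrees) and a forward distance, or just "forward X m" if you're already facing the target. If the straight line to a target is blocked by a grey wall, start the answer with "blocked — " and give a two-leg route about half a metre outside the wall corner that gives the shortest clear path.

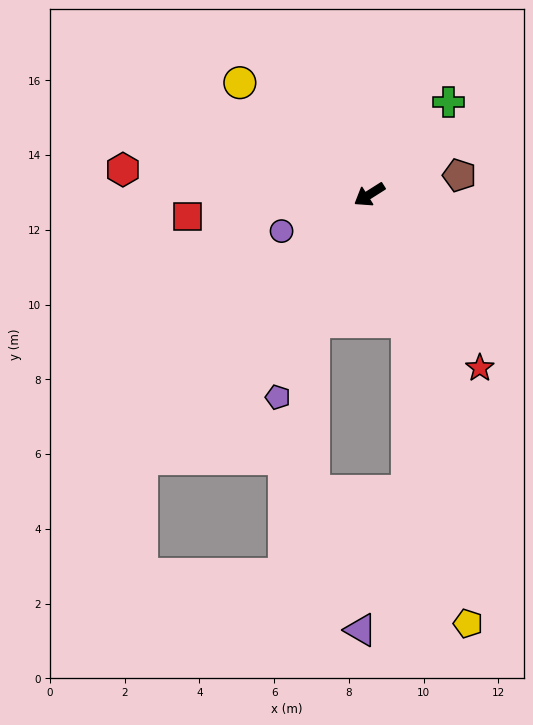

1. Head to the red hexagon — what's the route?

turn right 38°, forward 6.6 m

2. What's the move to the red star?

turn left 90°, forward 5.5 m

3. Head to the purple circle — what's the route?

turn right 10°, forward 2.5 m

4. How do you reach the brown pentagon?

turn left 160°, forward 2.5 m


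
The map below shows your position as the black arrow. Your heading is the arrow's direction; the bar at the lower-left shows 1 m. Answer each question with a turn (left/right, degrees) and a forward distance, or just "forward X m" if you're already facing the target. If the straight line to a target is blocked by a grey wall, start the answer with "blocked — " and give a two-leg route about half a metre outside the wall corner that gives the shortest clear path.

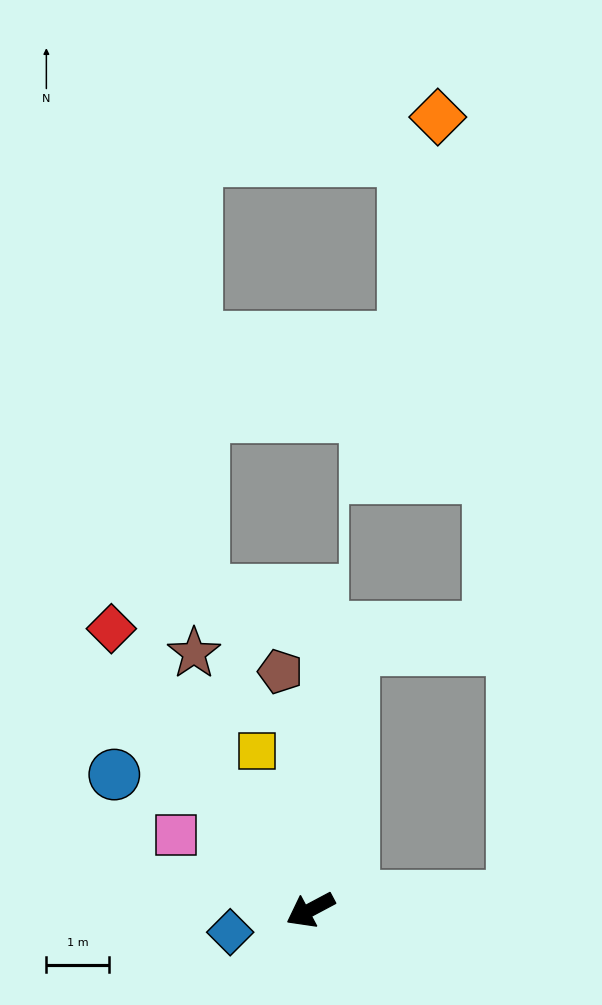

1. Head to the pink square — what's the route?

turn right 57°, forward 2.5 m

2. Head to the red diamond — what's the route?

turn right 83°, forward 5.5 m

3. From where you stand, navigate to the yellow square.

turn right 100°, forward 2.7 m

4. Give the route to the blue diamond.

turn right 12°, forward 1.3 m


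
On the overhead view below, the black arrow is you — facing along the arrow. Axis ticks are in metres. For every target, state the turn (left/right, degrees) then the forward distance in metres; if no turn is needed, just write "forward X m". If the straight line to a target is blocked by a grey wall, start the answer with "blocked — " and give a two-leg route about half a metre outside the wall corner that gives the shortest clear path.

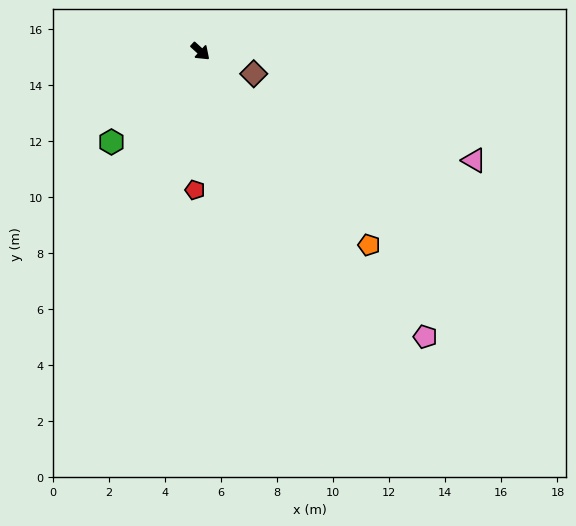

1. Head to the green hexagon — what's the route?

turn right 92°, forward 4.5 m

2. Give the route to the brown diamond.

turn left 19°, forward 2.1 m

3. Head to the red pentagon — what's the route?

turn right 50°, forward 4.9 m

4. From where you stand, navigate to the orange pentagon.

turn right 7°, forward 9.2 m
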